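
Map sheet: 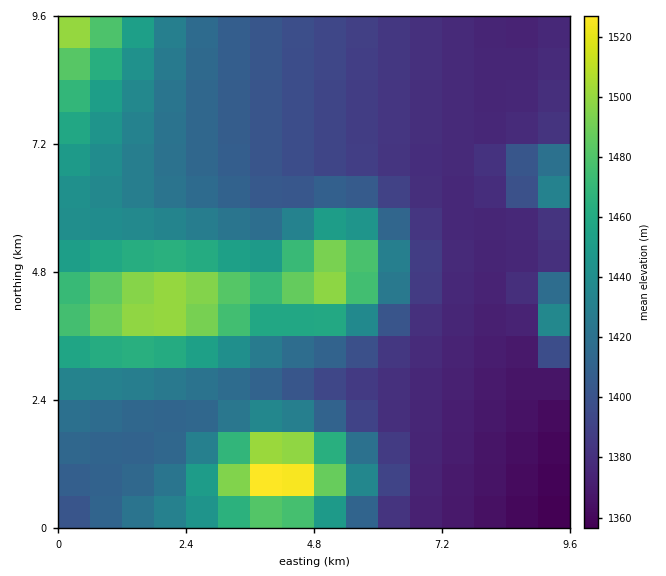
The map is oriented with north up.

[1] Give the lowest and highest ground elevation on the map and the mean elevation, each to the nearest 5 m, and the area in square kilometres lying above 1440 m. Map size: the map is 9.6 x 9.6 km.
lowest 1355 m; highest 1540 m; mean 1415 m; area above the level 23.9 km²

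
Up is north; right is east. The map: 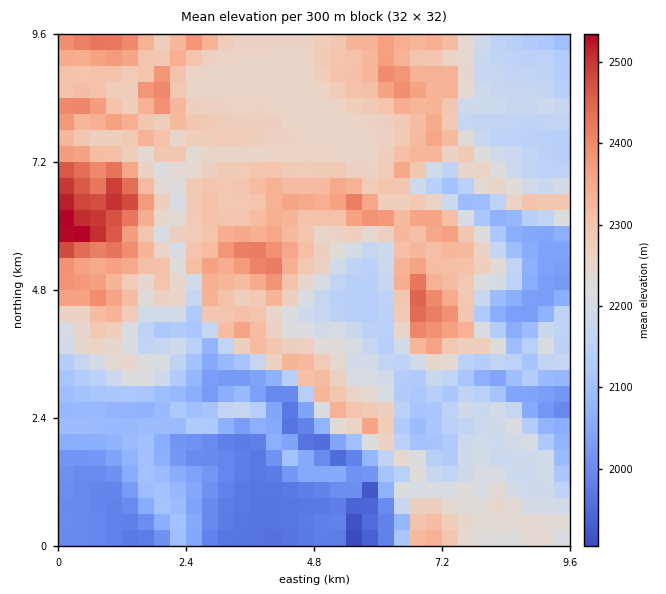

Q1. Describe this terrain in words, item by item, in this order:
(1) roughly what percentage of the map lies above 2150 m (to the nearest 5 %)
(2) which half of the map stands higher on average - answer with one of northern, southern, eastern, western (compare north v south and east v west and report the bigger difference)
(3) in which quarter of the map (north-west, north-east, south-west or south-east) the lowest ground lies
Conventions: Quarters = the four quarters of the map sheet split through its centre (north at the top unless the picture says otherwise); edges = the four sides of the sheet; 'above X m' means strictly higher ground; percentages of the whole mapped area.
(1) Ground above 2150 m makes up about 70 % of the sheet.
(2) On average the northern half of the map is the higher ground.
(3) Look to the south-east quarter for the lowest ground.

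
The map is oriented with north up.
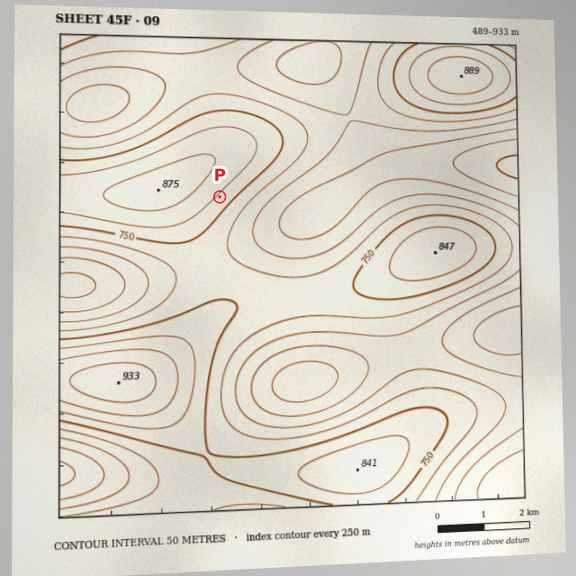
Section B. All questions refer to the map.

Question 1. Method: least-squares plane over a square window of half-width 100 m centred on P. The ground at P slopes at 9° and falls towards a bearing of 135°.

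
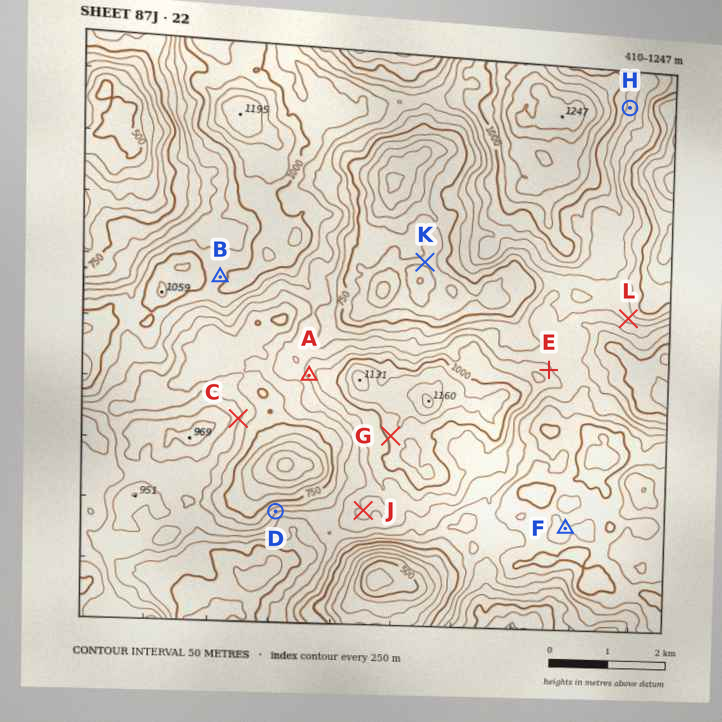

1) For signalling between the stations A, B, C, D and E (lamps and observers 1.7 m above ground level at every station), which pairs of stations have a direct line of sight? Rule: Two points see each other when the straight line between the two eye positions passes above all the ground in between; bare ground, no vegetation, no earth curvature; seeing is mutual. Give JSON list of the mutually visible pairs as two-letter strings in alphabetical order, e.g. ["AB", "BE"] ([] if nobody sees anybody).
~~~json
["AC", "AD", "CD"]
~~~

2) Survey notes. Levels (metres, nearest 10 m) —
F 810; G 1010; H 930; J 960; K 670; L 830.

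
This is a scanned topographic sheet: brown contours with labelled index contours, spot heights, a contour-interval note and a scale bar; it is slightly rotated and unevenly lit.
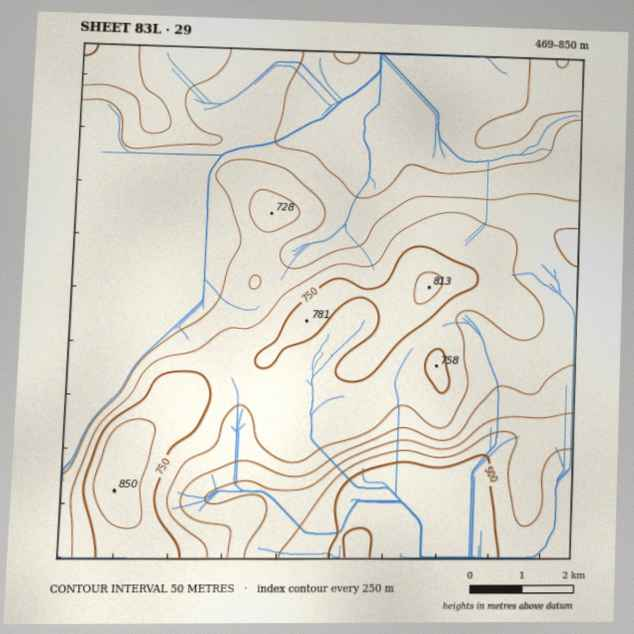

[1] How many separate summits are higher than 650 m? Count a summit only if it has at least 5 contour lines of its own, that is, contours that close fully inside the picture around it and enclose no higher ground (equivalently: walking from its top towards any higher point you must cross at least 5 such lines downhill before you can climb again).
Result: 0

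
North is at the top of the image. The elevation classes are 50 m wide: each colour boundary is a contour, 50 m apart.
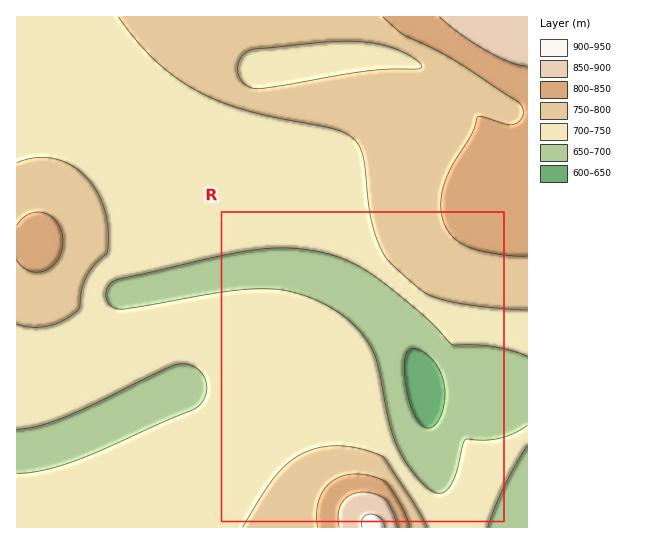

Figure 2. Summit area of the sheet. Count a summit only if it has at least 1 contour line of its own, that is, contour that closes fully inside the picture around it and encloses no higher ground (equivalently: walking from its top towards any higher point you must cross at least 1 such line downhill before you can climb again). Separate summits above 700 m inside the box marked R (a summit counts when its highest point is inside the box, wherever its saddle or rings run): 0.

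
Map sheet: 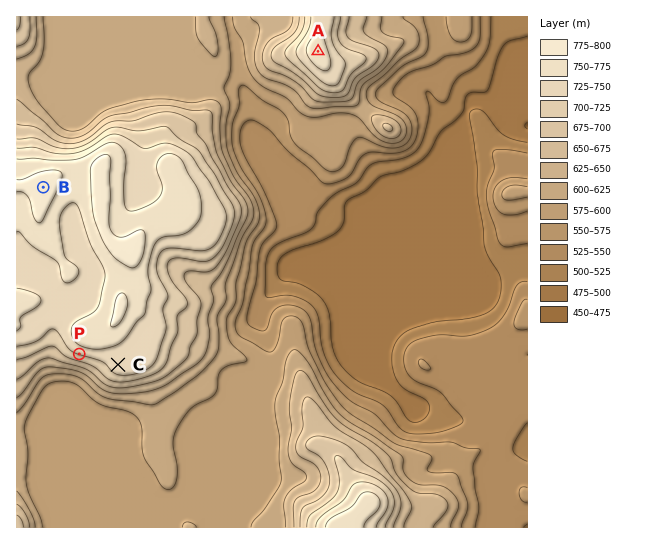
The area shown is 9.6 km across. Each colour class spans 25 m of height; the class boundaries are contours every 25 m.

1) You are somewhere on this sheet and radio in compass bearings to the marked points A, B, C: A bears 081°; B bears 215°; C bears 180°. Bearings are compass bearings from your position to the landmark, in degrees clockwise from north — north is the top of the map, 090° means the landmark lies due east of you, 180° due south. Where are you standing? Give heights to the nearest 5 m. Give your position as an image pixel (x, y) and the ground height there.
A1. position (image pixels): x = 117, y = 83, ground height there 605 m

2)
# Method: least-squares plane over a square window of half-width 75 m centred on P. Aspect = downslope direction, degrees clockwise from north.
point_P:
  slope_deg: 10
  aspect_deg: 198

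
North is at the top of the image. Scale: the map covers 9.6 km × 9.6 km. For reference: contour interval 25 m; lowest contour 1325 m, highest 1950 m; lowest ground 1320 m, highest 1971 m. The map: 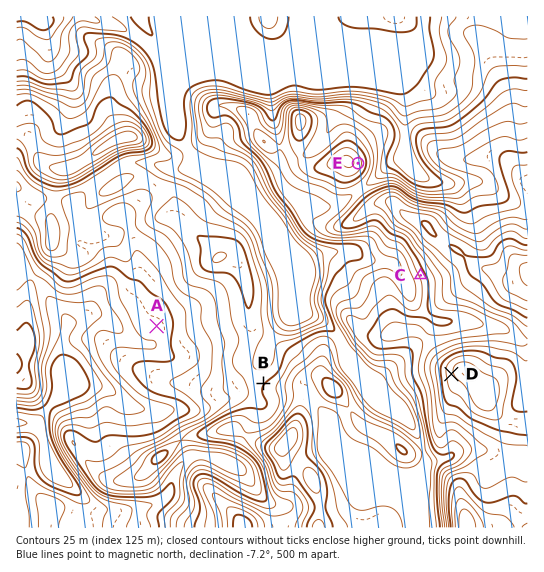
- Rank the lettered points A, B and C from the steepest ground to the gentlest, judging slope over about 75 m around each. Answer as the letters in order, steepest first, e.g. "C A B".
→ C B A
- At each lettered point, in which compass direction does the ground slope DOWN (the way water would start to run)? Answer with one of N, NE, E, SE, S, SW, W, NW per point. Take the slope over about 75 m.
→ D W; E E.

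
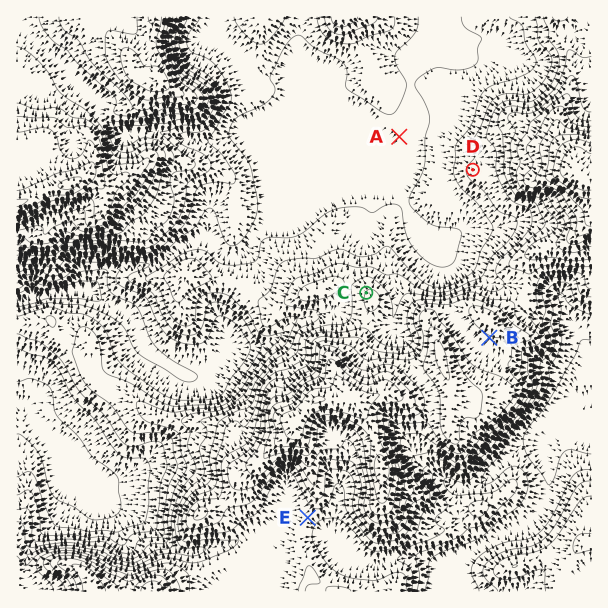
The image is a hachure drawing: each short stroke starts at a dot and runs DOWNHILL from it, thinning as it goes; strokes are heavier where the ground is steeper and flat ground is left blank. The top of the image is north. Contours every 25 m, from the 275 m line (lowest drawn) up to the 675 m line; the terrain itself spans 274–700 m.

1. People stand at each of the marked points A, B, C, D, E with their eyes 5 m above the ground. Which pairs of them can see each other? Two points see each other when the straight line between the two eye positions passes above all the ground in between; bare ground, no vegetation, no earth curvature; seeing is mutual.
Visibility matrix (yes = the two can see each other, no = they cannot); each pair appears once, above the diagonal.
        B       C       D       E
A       no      yes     yes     no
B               no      no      no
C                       yes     no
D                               no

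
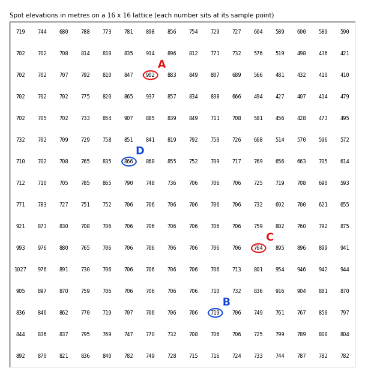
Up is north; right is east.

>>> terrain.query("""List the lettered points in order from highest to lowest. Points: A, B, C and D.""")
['A', 'D', 'C', 'B']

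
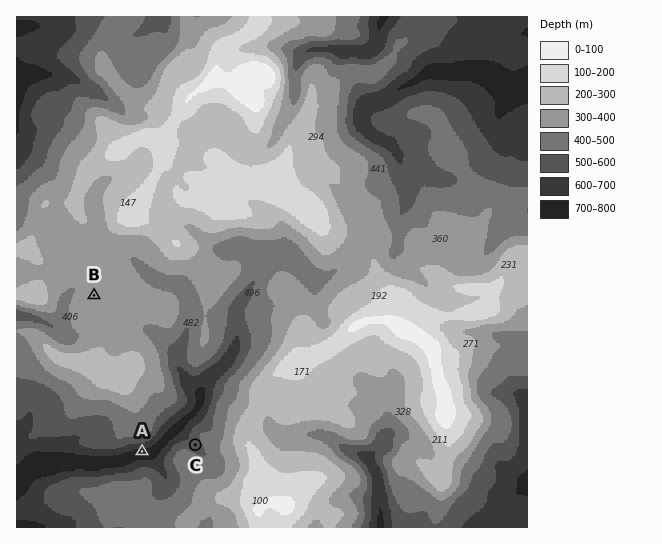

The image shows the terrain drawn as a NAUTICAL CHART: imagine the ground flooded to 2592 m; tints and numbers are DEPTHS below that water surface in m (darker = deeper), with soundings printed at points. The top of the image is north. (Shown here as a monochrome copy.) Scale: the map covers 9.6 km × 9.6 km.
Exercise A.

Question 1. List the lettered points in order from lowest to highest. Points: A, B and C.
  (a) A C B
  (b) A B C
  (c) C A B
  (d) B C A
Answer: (a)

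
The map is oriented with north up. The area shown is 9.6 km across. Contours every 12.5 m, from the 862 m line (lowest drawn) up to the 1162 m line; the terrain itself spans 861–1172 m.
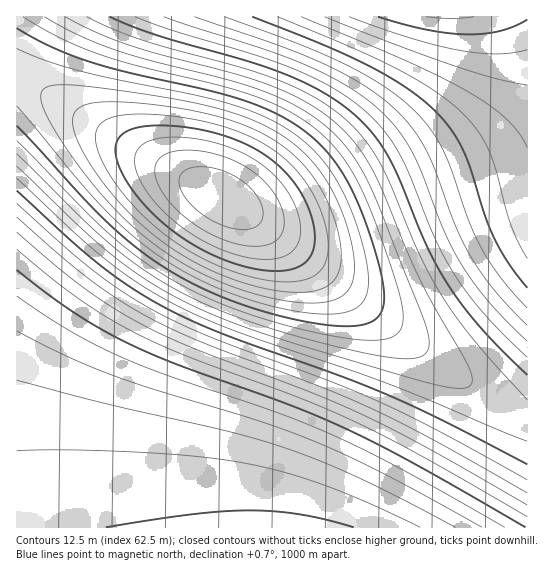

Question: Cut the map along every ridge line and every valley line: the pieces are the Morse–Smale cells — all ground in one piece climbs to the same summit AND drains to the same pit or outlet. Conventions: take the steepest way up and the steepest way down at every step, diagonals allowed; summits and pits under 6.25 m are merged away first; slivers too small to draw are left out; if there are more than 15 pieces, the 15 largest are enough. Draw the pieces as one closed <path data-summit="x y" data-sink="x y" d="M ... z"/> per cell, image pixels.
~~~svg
<path data-summit="222 198" data-sink="274 527" d="M19 77l-3 1 1 450 511-1-1-107-12-4-72-51-180-141-41-27-112-62z"/><path data-summit="222 198" data-sink="450 17" d="M527 16l-510 0-1 61 10 3 84 55 112 62 41 27 180 141 72 51 12 4z"/>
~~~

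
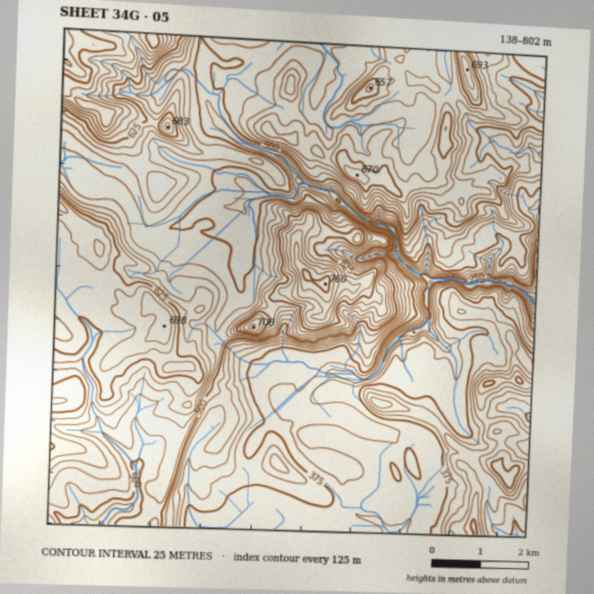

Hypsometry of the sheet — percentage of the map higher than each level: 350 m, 94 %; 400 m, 75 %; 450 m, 66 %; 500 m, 56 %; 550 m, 36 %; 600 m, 20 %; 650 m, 8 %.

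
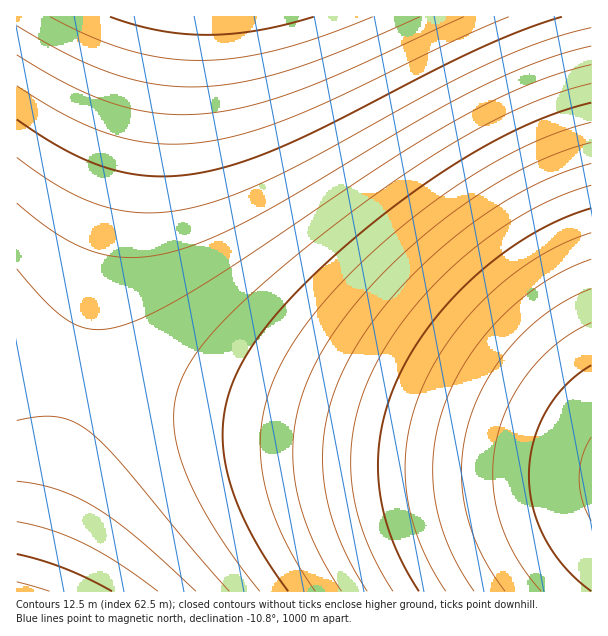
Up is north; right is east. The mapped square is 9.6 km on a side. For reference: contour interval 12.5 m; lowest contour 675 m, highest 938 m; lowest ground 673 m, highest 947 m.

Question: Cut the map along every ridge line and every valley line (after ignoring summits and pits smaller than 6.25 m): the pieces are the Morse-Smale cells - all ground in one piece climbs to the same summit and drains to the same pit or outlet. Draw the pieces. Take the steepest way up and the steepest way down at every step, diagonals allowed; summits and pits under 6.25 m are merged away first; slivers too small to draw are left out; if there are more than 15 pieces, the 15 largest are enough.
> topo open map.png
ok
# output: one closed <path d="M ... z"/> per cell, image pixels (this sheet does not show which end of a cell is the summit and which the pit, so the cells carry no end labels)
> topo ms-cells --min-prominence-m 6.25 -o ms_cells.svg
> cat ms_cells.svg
<path d="M591 16l-574 0-1 341 7 4 70 18 159 35 129 22 164 22 46 10z"/><path d="M17 358l0 234 575-1 0-123-2-2-209-30-129-22-127-28z"/>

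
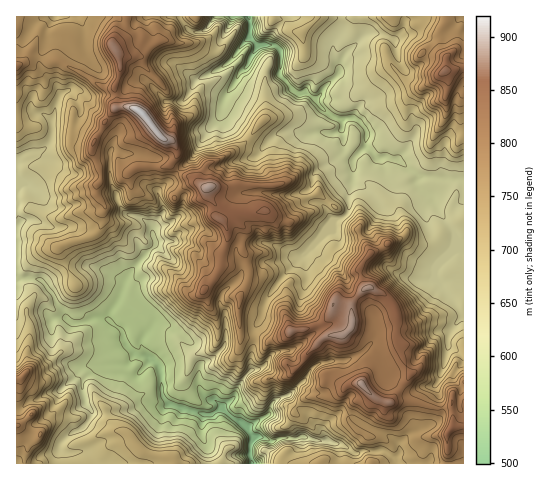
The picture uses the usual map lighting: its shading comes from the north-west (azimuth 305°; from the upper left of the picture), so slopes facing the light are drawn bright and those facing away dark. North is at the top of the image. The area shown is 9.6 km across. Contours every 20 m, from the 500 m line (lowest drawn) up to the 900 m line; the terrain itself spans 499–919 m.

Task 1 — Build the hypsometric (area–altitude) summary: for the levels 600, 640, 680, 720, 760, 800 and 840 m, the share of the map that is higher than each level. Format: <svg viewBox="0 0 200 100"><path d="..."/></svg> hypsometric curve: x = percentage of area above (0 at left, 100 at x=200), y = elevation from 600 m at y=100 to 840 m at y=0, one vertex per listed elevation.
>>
<svg viewBox="0 0 200 100"><path d="M174 100l-37-17-32-16-27-17-24-17-22-16-20-17"/></svg>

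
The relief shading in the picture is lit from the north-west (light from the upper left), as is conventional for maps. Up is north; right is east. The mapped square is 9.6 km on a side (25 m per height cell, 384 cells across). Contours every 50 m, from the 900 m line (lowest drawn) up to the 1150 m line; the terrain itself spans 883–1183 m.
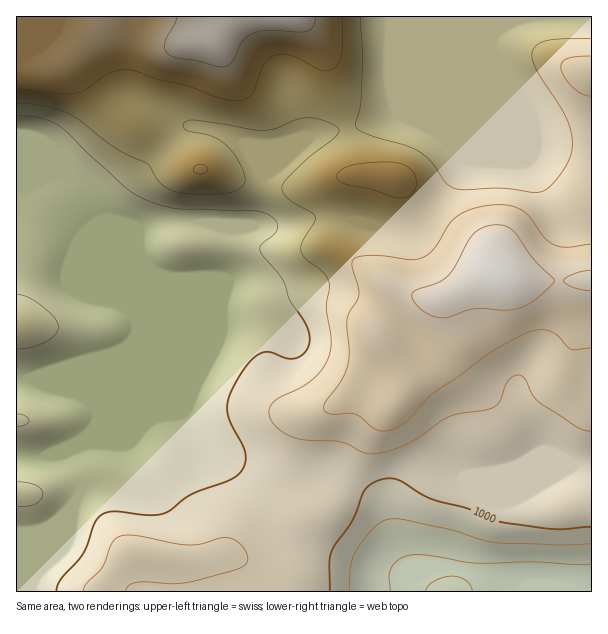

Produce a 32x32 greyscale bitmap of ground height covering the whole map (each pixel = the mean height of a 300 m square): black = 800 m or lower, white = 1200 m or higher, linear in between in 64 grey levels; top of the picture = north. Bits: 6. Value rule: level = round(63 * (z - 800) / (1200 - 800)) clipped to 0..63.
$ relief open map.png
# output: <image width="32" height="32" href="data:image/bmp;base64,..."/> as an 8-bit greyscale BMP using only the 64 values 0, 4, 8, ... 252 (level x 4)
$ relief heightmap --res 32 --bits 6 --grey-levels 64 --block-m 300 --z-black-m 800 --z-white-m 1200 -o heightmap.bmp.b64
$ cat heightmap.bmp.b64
<image width="32" height="32" href="data:image/bmp;base64,Qk02CAAAAAAAADYEAAAoAAAAIAAAACAAAAABAAgAAAAAAAAEAAATCwAAEwsAAAABAAAAAAAAAAAAAAEBAQACAgIAAwMDAAQEBAAFBQUABgYGAAcHBwAICAgACQkJAAoKCgALCwsADAwMAA0NDQAODg4ADw8PABAQEAAREREAEhISABMTEwAUFBQAFRUVABYWFgAXFxcAGBgYABkZGQAaGhoAGxsbABwcHAAdHR0AHh4eAB8fHwAgICAAISEhACIiIgAjIyMAJCQkACUlJQAmJiYAJycnACgoKAApKSkAKioqACsrKwAsLCwALS0tAC4uLgAvLy8AMDAwADExMQAyMjIAMzMzADQ0NAA1NTUANjY2ADc3NwA4ODgAOTk5ADo6OgA7OzsAPDw8AD09PQA+Pj4APz8/AEBAQABBQUEAQkJCAENDQwBEREQARUVFAEZGRgBHR0cASEhIAElJSQBKSkoAS0tLAExMTABNTU0ATk5OAE9PTwBQUFAAUVFRAFJSUgBTU1MAVFRUAFVVVQBWVlYAV1dXAFhYWABZWVkAWlpaAFtbWwBcXFwAXV1dAF5eXgBfX18AYGBgAGFhYQBiYmIAY2NjAGRkZABlZWUAZmZmAGdnZwBoaGgAaWlpAGpqagBra2sAbGxsAG1tbQBubm4Ab29vAHBwcABxcXEAcnJyAHNzcwB0dHQAdXV1AHZ2dgB3d3cAeHh4AHl5eQB6enoAe3t7AHx8fAB9fX0Afn5+AH9/fwCAgIAAgYGBAIKCggCDg4MAhISEAIWFhQCGhoYAh4eHAIiIiACJiYkAioqKAIuLiwCMjIwAjY2NAI6OjgCPj48AkJCQAJGRkQCSkpIAk5OTAJSUlACVlZUAlpaWAJeXlwCYmJgAmZmZAJqamgCbm5sAnJycAJ2dnQCenp4An5+fAKCgoAChoaEAoqKiAKOjowCkpKQApaWlAKampgCnp6cAqKioAKmpqQCqqqoAq6urAKysrACtra0Arq6uAK+vrwCwsLAAsbGxALKysgCzs7MAtLS0ALW1tQC2trYAt7e3ALi4uAC5ubkAurq6ALu7uwC8vLwAvb29AL6+vgC/v78AwMDAAMHBwQDCwsIAw8PDAMTExADFxcUAxsbGAMfHxwDIyMgAycnJAMrKygDLy8sAzMzMAM3NzQDOzs4Az8/PANDQ0ADR0dEA0tLSANPT0wDU1NQA1dXVANbW1gDX19cA2NjYANnZ2QDa2toA29vbANzc3ADd3d0A3t7eAN/f3wDg4OAA4eHhAOLi4gDj4+MA5OTkAOXl5QDm5uYA5+fnAOjo6ADp6ekA6urqAOvr6wDs7OwA7e3tAO7u7gDv7+8A8PDwAPHx8QDy8vIA8/PzAPT09AD19fUA9vb2APf39wD4+PgA+fn5APr6+gD7+/sA/Pz8AP39/QD+/v4A////AGxwgJSgoJycnJycnJycnJiQfGBIQEBAQEA8ODg0NDQ0bGx0hJigpKSkpKCgnJyYlIx8YExAQEBAQEBAPDw8QEBsbGx0jKCopKCgoKCcmJSQjIBsVEhERERIUFRYWFhcWGxsbHCElJSQjJCUmJiUkJCQjHxkWFRYXGRsdHh4fHx8eHRsbHh8fHyAhIyQkJCQlJSUhHRoaHB0eHyAgISIjIyEfHBscHB0dHh8gISIiIyQkJCIfHR4fICAgICAgISIjHRwbGxsbHB0dHh4fICEjJCMiIiIgISEhICAgICAgICEaGRkZGhoaGxwcHB0fISMkJCQlJiYkIyIhIiIhICAgIRwbGhkZGRkaGxsbHSAjJScoKCkrLConJSQlJSQiISMlHx4cGhkZGRkZGRseIiUoKy0uLi8xMCsoJiYnJiUlJykdGxoZGRkZGRkZGx4iJSgqLTAwMTMzMCwqKSgnJygqKxkZGRkZGRkZGRkaHSEjJCYpLjAxMzMyMC4rKScoKy0tGhkZGRkZGRkZGRkbHyEhISQqLzIzMzIyMS8rKSksLi4fHhwaGhkZGRkZGRkdHx8fISgvMzQzMjMzMjAtLC0vLyMhHx0cGhkZGRkZGRsdHh4hKDA0NTMzNTU0MzIwLzAxIyEeGxoaGRkZGRkZGx0eHyMpLzM0NDY4NzY2NjUzMzMfHRoZGRkZGRkZGRkbHR8gJCgtMTQ2ODk5OTo6OTY2Nh0bGRkZGRkZGRkZGRocHyIlKS0yNTQ0Njk7PDw6Nzc4HBsZGRkZGRkbHBwcHB4hJSksLjAwLzAyNzo8Ozg1MzQcGxoZGRkZGh0fHh4eHyElKiwsKysrLC80ODo5NTAuLhsbGhkZGRkaHR0dHR0eICQnKSkpKSssLTE1NjUxLCwtGxsaGhoaHB4hIiIiIiIkJykqKissLi0sLC4vLywqLC0aGhoaGx0hJCgqKyonJicpKy0vLzExLionJycnJicqLBoaGhseIiUnKi4vLCgmJicqLi8wMTAsJyMjIiIiJCgqGhobHiMmKCkpKywpJiYmJicpKywrKicjIiIiIiIjJikaGx4jKCorKikoJycnJycmJicoJyYkIyIiIiIiIiMmKSAiJSkrKysqKSgpKisrKSgoKCgmIyIiIiIiIiIiIycrKywuLi0sKysrLC4wMC0rKisrKiYiIiIiIiIiIiImKy4yMzMyMC4tLzAxMzUzLywrLS4rJiIiIiIiIiIiJCkvMjQ0NDQzMjI0Njc3ODUxLi4wMCwmIiIiIiIiIiMmKy8wMzM0NTU1NDU4OTo5NzQzNDQyLSYiIiIiIiIiIyYoKSkzMzQ1NjU0NTc4OTo5ODg4NzMsJSIiIiIiIiIiIyMjIw="/>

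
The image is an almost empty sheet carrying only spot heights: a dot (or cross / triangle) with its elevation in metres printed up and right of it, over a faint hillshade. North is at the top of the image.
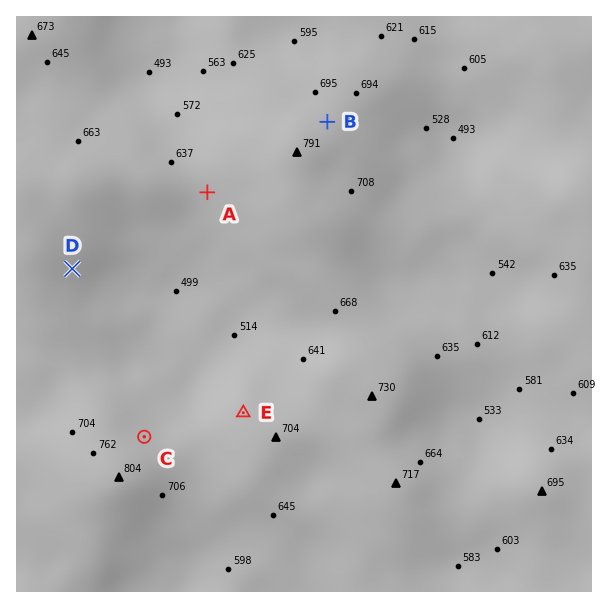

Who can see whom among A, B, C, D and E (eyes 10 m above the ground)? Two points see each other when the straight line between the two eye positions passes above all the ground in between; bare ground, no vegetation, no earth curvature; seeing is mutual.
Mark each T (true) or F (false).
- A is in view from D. T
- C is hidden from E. F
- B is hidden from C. T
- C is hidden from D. F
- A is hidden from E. F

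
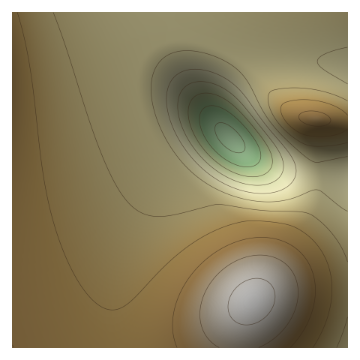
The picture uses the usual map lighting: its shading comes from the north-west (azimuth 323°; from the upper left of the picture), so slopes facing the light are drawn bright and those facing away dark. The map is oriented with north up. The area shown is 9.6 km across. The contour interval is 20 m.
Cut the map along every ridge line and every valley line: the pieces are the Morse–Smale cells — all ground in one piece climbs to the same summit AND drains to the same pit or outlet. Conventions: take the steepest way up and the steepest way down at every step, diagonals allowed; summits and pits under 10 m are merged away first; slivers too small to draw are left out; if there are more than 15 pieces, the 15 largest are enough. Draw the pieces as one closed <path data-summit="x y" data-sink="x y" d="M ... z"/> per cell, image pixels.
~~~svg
<path data-summit="12 348" data-sink="230 138" d="M166 12l-154 0 0 336 102 0-1-18 1-49 9-33 16-35 21-33 19-20 33-24 6-2 8 0-23-28-14-24-6-20-3-22z"/><path data-summit="252 301" data-sink="230 138" d="M224 134l-12 2-33 24-19 20-21 33-16 35-9 33-1 49 2 18 124 0 4-29 6-14 6-6 13-5 19-4 61-2 0-110-52-4-21-5-26-14z"/><path data-summit="316 119" data-sink="230 138" d="M288 58l-51 1-11 15-10 21-3 10 3 16 10 13 15 14 30 19 25 7 52 3 0-109-17-5z"/><path data-summit="348 12" data-sink="230 138" d="M348 12l-181 0 13 28 3 22 6 20 9 16 18 25-3-11 3-17 10-21 13-16 60 0 49 9z"/><path data-summit="252 301" data-sink="348 348" d="M348 288l-61 2-19 4-13 5-6 6-6 14-3 29 108 0z"/>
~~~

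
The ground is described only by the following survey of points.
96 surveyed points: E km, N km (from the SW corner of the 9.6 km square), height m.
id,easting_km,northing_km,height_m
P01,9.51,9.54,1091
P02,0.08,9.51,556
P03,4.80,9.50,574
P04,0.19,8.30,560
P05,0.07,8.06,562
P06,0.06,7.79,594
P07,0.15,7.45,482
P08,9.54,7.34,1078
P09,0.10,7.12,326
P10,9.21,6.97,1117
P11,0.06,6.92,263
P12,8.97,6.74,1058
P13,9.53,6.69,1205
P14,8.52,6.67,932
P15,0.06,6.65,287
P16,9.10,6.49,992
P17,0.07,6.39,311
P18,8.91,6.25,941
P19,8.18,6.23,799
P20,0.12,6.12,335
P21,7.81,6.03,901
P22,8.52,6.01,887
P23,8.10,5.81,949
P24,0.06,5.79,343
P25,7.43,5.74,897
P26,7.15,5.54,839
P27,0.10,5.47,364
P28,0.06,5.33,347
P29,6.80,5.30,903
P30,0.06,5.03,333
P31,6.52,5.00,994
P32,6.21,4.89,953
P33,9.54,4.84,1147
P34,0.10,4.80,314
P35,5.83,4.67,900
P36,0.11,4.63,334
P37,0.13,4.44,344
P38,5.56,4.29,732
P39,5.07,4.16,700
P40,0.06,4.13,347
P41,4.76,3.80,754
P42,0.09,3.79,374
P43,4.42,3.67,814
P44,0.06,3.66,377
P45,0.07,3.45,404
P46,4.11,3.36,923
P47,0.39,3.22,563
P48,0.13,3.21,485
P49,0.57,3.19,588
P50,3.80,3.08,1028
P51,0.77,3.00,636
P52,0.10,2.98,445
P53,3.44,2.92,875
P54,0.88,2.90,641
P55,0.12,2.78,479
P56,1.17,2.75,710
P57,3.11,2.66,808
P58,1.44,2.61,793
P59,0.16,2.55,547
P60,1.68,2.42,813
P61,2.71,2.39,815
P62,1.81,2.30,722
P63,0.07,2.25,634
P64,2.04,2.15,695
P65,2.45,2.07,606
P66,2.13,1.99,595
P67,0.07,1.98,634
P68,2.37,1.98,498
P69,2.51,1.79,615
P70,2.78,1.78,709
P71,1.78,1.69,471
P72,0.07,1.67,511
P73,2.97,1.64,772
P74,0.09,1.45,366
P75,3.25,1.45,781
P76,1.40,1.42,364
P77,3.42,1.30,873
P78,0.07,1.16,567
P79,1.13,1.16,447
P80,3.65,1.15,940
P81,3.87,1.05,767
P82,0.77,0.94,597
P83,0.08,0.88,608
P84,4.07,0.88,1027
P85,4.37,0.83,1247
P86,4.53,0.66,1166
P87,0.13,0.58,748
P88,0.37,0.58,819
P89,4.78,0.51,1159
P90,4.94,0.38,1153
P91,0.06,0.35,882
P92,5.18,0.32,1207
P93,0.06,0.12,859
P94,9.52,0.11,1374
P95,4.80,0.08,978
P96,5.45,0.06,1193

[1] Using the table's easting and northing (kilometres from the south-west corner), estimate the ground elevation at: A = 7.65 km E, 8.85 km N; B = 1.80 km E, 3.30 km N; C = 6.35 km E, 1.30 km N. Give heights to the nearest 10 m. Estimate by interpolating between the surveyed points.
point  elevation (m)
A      760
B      730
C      1240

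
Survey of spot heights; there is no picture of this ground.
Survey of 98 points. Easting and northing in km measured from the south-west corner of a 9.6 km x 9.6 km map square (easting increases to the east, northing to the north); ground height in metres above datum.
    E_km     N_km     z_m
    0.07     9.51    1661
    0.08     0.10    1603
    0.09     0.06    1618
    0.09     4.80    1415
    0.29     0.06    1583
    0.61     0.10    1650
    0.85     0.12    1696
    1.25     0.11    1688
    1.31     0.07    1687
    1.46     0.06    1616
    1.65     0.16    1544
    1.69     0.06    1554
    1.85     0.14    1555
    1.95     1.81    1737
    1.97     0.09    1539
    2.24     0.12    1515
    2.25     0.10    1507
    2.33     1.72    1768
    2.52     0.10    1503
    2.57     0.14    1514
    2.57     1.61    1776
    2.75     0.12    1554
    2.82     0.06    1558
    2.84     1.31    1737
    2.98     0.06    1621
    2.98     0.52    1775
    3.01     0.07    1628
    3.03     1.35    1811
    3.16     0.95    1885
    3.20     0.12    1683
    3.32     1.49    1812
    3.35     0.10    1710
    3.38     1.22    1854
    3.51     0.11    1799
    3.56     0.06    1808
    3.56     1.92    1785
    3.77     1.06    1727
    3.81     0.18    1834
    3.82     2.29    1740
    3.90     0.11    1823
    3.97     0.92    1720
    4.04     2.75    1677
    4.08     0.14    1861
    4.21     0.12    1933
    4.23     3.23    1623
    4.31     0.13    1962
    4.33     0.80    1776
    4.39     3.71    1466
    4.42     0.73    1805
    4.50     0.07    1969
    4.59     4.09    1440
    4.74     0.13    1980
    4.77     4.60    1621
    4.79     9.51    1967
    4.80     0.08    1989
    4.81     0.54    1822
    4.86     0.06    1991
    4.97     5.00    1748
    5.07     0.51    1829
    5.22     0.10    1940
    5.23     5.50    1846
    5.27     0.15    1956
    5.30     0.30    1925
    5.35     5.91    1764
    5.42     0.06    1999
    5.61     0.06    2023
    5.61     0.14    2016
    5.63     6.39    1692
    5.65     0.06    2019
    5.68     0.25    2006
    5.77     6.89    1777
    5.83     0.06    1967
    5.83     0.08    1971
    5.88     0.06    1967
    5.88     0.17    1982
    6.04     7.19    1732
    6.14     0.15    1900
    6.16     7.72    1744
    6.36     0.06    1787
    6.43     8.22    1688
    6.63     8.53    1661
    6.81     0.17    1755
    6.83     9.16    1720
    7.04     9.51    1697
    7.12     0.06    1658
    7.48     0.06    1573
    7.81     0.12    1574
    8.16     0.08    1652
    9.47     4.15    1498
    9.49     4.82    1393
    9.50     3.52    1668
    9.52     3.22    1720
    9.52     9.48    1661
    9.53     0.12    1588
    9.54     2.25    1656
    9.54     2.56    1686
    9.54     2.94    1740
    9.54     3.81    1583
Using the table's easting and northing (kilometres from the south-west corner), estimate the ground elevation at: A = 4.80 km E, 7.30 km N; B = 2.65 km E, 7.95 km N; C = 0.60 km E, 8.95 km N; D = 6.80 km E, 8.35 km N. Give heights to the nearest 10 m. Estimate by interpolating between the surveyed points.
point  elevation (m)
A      1870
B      1780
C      1670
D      1680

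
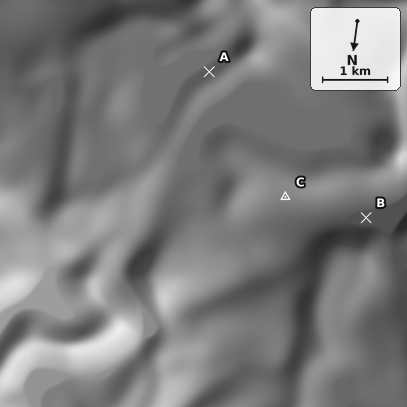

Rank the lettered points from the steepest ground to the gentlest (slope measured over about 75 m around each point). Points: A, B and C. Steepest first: C A B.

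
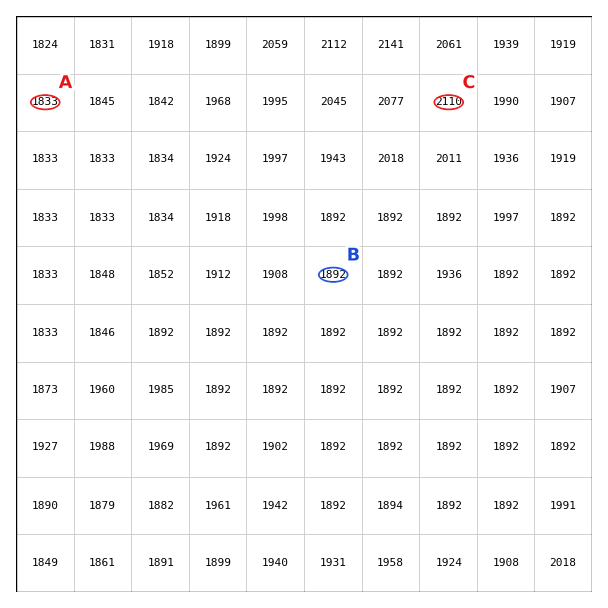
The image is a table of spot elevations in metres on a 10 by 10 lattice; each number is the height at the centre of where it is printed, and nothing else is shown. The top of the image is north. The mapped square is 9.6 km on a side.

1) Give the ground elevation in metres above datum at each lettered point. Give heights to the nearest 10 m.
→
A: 1830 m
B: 1890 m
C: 2110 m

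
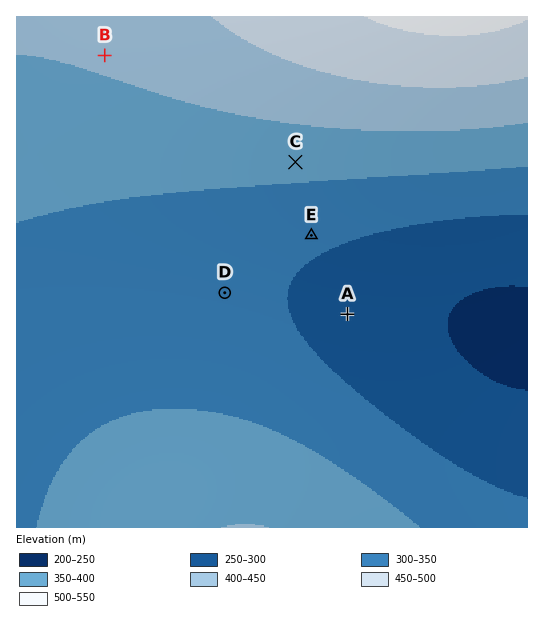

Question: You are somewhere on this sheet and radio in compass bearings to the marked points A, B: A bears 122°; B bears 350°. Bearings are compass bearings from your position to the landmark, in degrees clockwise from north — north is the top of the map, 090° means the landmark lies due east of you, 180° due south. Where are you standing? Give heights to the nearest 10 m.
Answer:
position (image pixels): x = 126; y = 176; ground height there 360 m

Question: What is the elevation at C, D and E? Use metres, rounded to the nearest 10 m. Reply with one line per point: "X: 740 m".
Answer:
C: 370 m
D: 320 m
E: 310 m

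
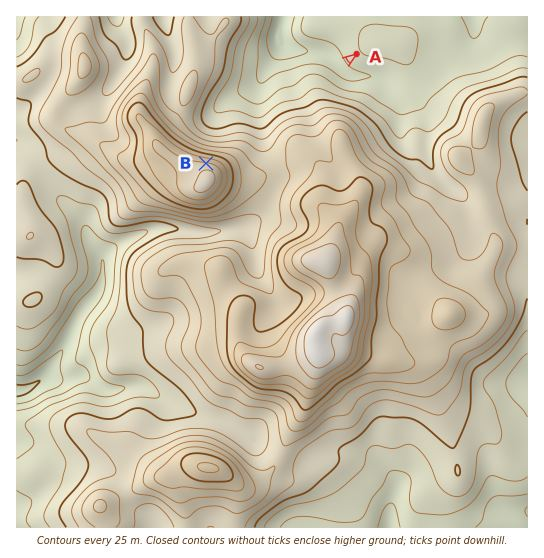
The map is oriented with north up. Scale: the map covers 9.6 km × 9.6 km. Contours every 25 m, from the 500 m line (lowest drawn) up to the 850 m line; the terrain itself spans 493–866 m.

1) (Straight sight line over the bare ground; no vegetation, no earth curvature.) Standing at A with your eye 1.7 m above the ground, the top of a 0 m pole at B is visible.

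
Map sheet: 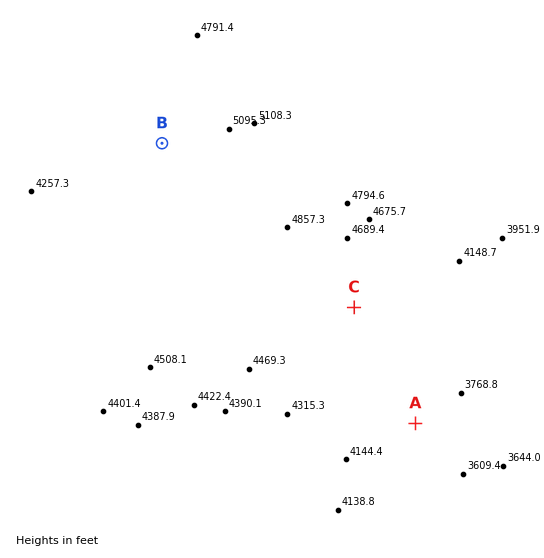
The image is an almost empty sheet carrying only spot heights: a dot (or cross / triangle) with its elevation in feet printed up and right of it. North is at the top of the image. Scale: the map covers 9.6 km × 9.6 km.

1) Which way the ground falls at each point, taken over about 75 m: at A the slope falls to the E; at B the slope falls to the W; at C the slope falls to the SE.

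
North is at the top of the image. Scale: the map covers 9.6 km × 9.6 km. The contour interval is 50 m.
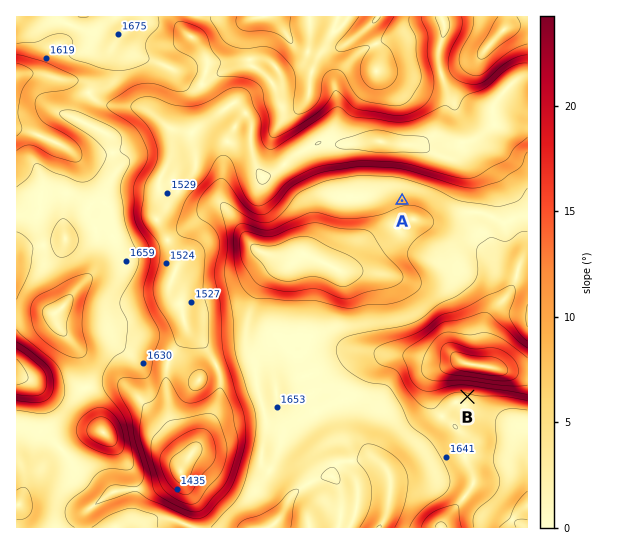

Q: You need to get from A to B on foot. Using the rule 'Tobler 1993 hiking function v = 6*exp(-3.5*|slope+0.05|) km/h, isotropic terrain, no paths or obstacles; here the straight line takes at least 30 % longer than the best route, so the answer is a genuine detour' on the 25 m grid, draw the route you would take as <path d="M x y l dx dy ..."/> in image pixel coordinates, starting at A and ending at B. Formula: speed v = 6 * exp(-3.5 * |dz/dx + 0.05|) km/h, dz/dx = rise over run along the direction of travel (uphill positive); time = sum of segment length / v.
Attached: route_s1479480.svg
<path d="M402 201l0 22 5 11 0 20 16 31 0 9-6 13 0 10-16 32 0 5 2 5 2 2 9 18 5 6 14 6 24 0 10 6"/>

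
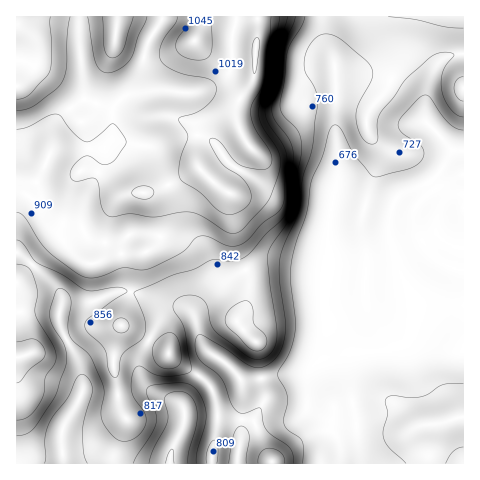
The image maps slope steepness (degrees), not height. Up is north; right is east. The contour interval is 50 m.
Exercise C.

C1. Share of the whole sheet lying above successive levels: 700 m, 75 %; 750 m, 61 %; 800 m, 48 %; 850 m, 38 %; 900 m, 31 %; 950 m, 22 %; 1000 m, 10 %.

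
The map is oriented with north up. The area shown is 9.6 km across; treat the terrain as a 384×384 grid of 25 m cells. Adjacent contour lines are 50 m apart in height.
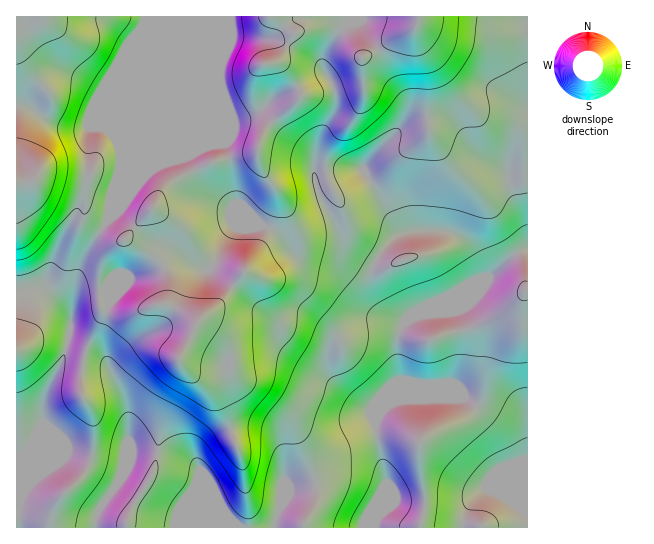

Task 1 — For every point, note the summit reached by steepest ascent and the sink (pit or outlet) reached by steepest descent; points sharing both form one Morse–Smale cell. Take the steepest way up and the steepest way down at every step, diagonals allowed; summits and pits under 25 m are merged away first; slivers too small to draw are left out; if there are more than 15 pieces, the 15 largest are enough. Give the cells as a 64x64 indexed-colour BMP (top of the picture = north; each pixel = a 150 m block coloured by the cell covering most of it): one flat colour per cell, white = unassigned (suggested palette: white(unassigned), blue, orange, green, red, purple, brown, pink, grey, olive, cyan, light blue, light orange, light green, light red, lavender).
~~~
<image width="64" height="64" href="data:image/bmp;base64,Qk12CAAAAAAAAHYAAAAoAAAAQAAAAEAAAAABAAQAAAAAAAAIAAATCwAAEwsAABAAAAAAAAAA////ALR3HwAOf/8ALKAsACgn1gC9Z5QAS1aMAMJ34wB/f38AIr28AM++FwDox64AeLv/AIrfmACWmP8A1bDFABEREREREREREREREREREREREczMzMzMzMzN3d3d3d3dERERERERERERERERERERERERHMzMzMzMzM3d3d3d3d0REREREREREREREREREREREREczMzMy7zMzYiI3d3d3RERERERERERERERERERERERERzMzMzLu7u4iIiN3d3YERERERERERERERERERERERIREczMzFW7u7iIiIjdiIgREREREREREREREREREREREiIlXMVVVbu7uIiIiIiIiJERERERERERERERERERERERIiVVVVVVu7u4iIiIiIiIkREREREREREREREREREREREiJVVVVVW7u7iIiIiIiIiREREREREREREREiERERERESIlVVVVVbu7iIiIiIiIiJkREREREREhEiIiIRERERESIlVVVVVVu7uIiIiIiIiImRERERERESIiIiIiERERERIiVVVVVVu7u4iIiIiIiISZkRERERERIiIiIiIhEREREiVVVVVVW7u7uIiIiIiIhJmREREREREiIiIiIiIiESIiJVVVVVVbu7u7uIiIiIhEmZERERERESIiIiIiIiIiIiJVVVVVVVu7u7u7u4iIRESZkRERERERIiIiIiIiIiIiIlVVVVVVVbu7u7u7uIRERJmREREREREiIiIiIiIiIiJVVVVVVVVVW7u7u7u6REREmZkREREREiIiIiIiIiIiJVVVVVVVVVVaqqqqqqpERESZmRERERESIiIiIiIiIiJVVVVVVVVVVVWqqqqqqkRERJmZkRERESIiIiIiIiIiVVVVVVVVVVVVVaqqqqqqpEREmZmRERERIiIiIiIiIiVVVVVVVVVVVVVVqqqqqqqkRESZmZkRERIiIiIiIiIiJVVVVVVVVVVVVVWqqqqqqqRERJmZmREREiIiIiIiIiIlVVVVVVVVVVVVVaqqqqqqpEREmZmZERESIiIiIiIiIlVVVVVVVVVVVVVVqqqqqqqkRESZmZmRERIiIiIiIiIlVVVVVVVVVVVVVVWqqqqqqqRERJmZmZEREiIiIiIiIlVVVVVVVVVVIlVVVUREREqqqkREmZmZkRESIiIiIiIlVVVVVVVVVVIiIiIiRERERESqpESZmZmRERIiIiIiIiJVVVVVVVVVIiIiIjRERERERESqRJmZmREREiIiIiIiIiVVVVVVVVIiIiIzREREREREREREmZmREhESIiIiIiIiIlVVVVVVIiIiIzRERERERERERESZmRESIiIiIiIiIiIiJVVVVVIiIiIjNERERERERERERBERERIiIiIiIiIiIiIlVVVSIiIiIjM0REREREREREREERERESIiIiIiIiIiIiJVIiIiIiIjM0REREREREREREQRERERIiIiIiIiIiIiIiIiIiIiIzMzRERERERERERERBEREREiIiIiIiIiIiIiIiIiIjMzMzREREREREREREREERERERIiIiIiIiIiIiIiIiIjMzMzREREREREREREREQRERERESIiIiIiIiIiIiIiIjMzMzRERERERERERERERBERERERIiIiIiIiIiIiIiIjMzMzNEREREREREREREREERERERESIiIiIiIiIiIiIjMzMzNEREREREREREREREQREREREREiIiIiIiIiIiIzMzMzM0RERERERERERERERBEREREREWIiIiIiIiIiIzMzMzM0RERERERERERERERDERERERERYiIiIiIiIiIzMzMzMzREREREREREREREREMRERERERFmIiIiIiIiIzMzMzMzREREREREREREREREMxEREREREWZiIiIiIiIjMzMzMzNEREREREREREREREQzERERERERFmYiIiIiIiMzMzMzM0RERERERERERERERDMREREREREWZmIiIiIiIzMzMzMzMzRERERERERERERDMxERERERERZmZiIiIiIjMzMzMzMzMzNERERERERERDMzERERERERFmZmZiIiIiMzMzMzMzMzMzREREREREQzMzMREREREREWZmZmYzIiMzMzMzMzMzMzM0REREREQzMzMxERERERERZmZmZmMzMzMzMzMzMzMzMzNEREREQzMzMzERERERERdmZmZmZmMzMzMzMzMzMzMzMzRERERDMzMzMRERd3d3d2ZmZmZmZmMzMzMzMzMzMzMzMzNEQzMzMzMxEXd3d3d3ZmZmZmZmZmYzMzMzMzMzMzMzMzMzMzMzMzEXd3d3d3dmZmZmZmZmZmYzMzMzMzMzMzMzMzMzMzMzN3d3d3d3d2ZmZmZmZmZmZmMzMzMzMzMzMzMzMzMzMzM3d3d3d3d3ZmZmZmZmZmZmZmMzMzMzMzMzMzMzMzMzMzd3d3d3d3dmZmZmZmZmZmZmZmMzMzMzMzMzMzMzMzMzN3d3d3d3d2ZmZmZmZmZmZmZmZmMzMzMzMzMzMzMzMzM3d3d3d3d3dmZmZmZmZmZmZmZmYzMzMzMzMzMzMzMzMzd3d3d3d3d2ZmZmZmZmZmZmZmZjMzMzMzMzMzMzMzMzN3d3d3d3d3dmZmZmZmZmZmZmZmYzMzMzMzMzMzMzMzM3d3d3d3d3d2ZmZmZmZmZmZmZmZjMzMzMzMzMzMzMzMzd3d3d3d3d3ZmZmZmZmZmZmZmZmYzMzMzMzMzMzMzMzN3d3d3d3d3d2ZmZmZmZmZmZmZmZmMzMzMzMzMzMzMzM3d3d3d3d3d3ZmZmZmZmZmZmZmZmZjMzMzMzMzMzMzMz"/>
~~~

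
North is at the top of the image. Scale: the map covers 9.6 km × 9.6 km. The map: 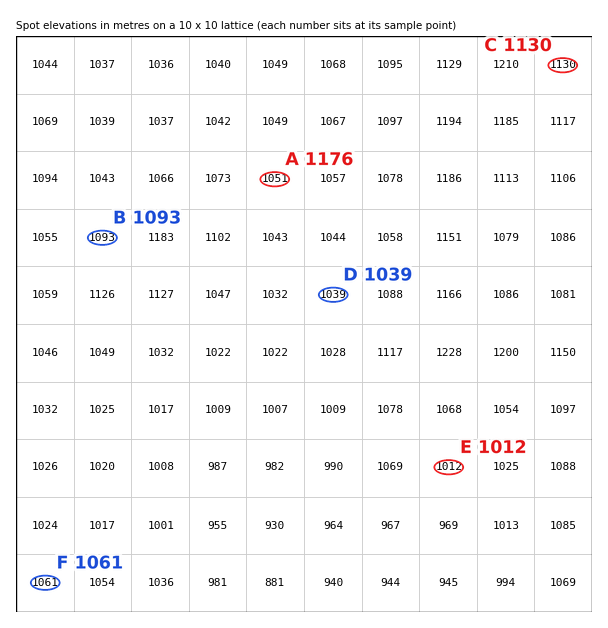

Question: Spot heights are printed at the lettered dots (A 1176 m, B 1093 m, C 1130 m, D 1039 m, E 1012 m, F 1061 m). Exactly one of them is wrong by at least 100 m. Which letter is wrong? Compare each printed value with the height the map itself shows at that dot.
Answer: A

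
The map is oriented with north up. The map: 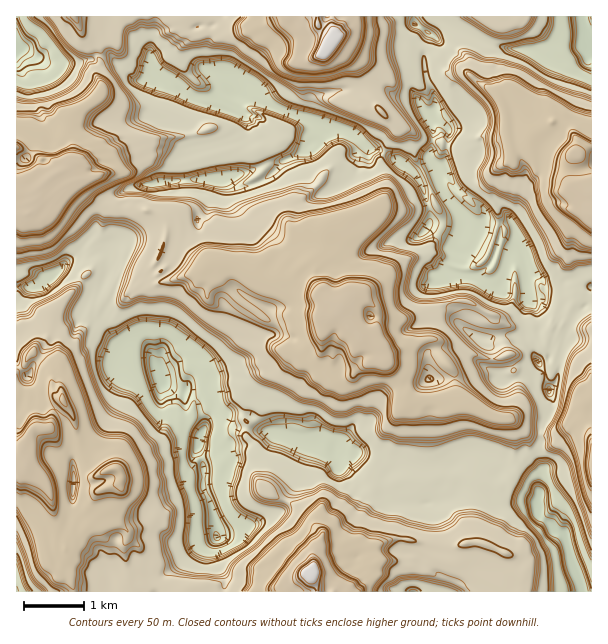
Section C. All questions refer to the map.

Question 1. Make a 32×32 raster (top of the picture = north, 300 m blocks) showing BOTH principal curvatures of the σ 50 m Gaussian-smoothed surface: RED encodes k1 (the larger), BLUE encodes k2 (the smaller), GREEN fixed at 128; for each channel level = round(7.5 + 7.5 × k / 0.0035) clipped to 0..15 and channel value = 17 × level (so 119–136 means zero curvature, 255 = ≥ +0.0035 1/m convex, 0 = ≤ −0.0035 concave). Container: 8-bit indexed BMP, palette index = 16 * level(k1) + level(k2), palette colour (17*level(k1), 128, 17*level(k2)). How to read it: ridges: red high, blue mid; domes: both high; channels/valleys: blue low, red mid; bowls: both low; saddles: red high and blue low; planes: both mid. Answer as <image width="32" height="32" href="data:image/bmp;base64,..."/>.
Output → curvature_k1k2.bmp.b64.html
<image width="32" height="32" href="data:image/bmp;base64,Qk02CAAAAAAAADYEAAAoAAAAIAAAACAAAAABAAgAAAAAAAAEAAATCwAAEwsAAAABAAAAAAAAAIAAABGAAAAigAAAM4AAAESAAABVgAAAZoAAAHeAAACIgAAAmYAAAKqAAAC7gAAAzIAAAN2AAADugAAA/4AAAACAEQARgBEAIoARADOAEQBEgBEAVYARAGaAEQB3gBEAiIARAJmAEQCqgBEAu4ARAMyAEQDdgBEA7oARAP+AEQAAgCIAEYAiACKAIgAzgCIARIAiAFWAIgBmgCIAd4AiAIiAIgCZgCIAqoAiALuAIgDMgCIA3YAiAO6AIgD/gCIAAIAzABGAMwAigDMAM4AzAESAMwBVgDMAZoAzAHeAMwCIgDMAmYAzAKqAMwC7gDMAzIAzAN2AMwDugDMA/4AzAACARAARgEQAIoBEADOARABEgEQAVYBEAGaARAB3gEQAiIBEAJmARACqgEQAu4BEAMyARADdgEQA7oBEAP+ARAAAgFUAEYBVACKAVQAzgFUARIBVAFWAVQBmgFUAd4BVAIiAVQCZgFUAqoBVALuAVQDMgFUA3YBVAO6AVQD/gFUAAIBmABGAZgAigGYAM4BmAESAZgBVgGYAZoBmAHeAZgCIgGYAmYBmAKqAZgC7gGYAzIBmAN2AZgDugGYA/4BmAACAdwARgHcAIoB3ADOAdwBEgHcAVYB3AGaAdwB3gHcAiIB3AJmAdwCqgHcAu4B3AMyAdwDdgHcA7oB3AP+AdwAAgIgAEYCIACKAiAAzgIgARICIAFWAiABmgIgAd4CIAIiAiACZgIgAqoCIALuAiADMgIgA3YCIAO6AiAD/gIgAAICZABGAmQAigJkAM4CZAESAmQBVgJkAZoCZAHeAmQCIgJkAmYCZAKqAmQC7gJkAzICZAN2AmQDugJkA/4CZAACAqgARgKoAIoCqADOAqgBEgKoAVYCqAGaAqgB3gKoAiICqAJmAqgCqgKoAu4CqAMyAqgDdgKoA7oCqAP+AqgAAgLsAEYC7ACKAuwAzgLsARIC7AFWAuwBmgLsAd4C7AIiAuwCZgLsAqoC7ALuAuwDMgLsA3YC7AO6AuwD/gLsAAIDMABGAzAAigMwAM4DMAESAzABVgMwAZoDMAHeAzACIgMwAmYDMAKqAzAC7gMwAzIDMAN2AzADugMwA/4DMAACA3QARgN0AIoDdADOA3QBEgN0AVYDdAGaA3QB3gN0AiIDdAJmA3QCqgN0Au4DdAMyA3QDdgN0A7oDdAP+A3QAAgO4AEYDuACKA7gAzgO4ARIDuAFWA7gBmgO4Ad4DuAIiA7gCZgO4AqoDuALuA7gDMgO4A3YDuAO6A7gD/gO4AAID/ABGA/wAigP8AM4D/AESA/wBVgP8AZoD/AHeA/wCIgP8AmYD/AKqA/wC7gP8AzID/AN2A/wDugP8A/4D/AKam59aFh4eXt9fXxILU57P3kdbToZCis8W3h4fXs8SAhuiXxXOFhpezkrKy5eiR1fmycof21Menl3eGltikoJKW14e3k7TVxYKyoXGDluei9bKXt/SUl4emtrbG6bWglsanh4e3tdaV1LO0cKKApLPU47OjxNfEs8am18PGgICW56PDloaWo4Xms7HExMJw4ubVxMSCgnV1o7OC1HCxo5az98Sw1tXmw6PDkMPW+Peis+WShYeHh4d3h4fVgJCyttnnw7DU99XEtKOQpMTlk4bGocO3h4eHh4eIh7eyoLOo2JGVpYS01cTEoNGWs7fXxJKDcrOHdoWGd4eHhMWwksb3w8OG1tbUxNbDkKXlw3GEdYOB1bPEtcSSgpLE1NHDw6LnwPaSxNWjk8ewlNWzk6STxbJg1OXExMPU9/nEgPmGhoL21bOi5qG1s5aTx5els7TExMOhyLenuPezw+WgxafBxcTFpYKTs3KTp7OnosTDw+jms7DGkJHlo3GSoqCj+ODVyMVzdLeBc8eFxHLXkte2hrPW+bOzxuWysaSjs7Kz5dLlxLNzt4KklJKz1bP3l7OTxpfYksXlo9Si9rOmgsSmlcbCtbNyo4KzxNaWg5Cl1baXp8TBstShgaXEh4eF1bLo1mKHtcPDs7PUk6Xmk5TViIex4+XU55Pm+NWyxYeSsIL384ez+NbEo/eTpLSnhOe3qNnEkoGV+MZx4mC1l6bTcJDTloPXh9P3mKenh4eHspKztNa2gXCCkJXEgsOSk5OmkLWHhrO3haPZyNfHh4eHh6bB1vbj1IbF1YWB1eayxcalkYZ3YcaXhKOCgnLFl4eHl9NwoKDkdXXVo6K01cTY6Ma0oKPEp4emtMinhqTn2LiIqNe0kdOEhdKQtLTD1YeH55Sixujn1+eik7XX1aOhpdbX+sXQ9ZGy46GixeeXh4eH57WwkGCQsMGRtJKTxMKBgZP4tcCxs8TWxYHFyZiyx6io9fT11tTW08Kg05DH1ra2s+Nw8XHVovbmwpPGs7CjstWT14O4k3aHl6eoxqBw98VQ8KHT0ddylMeXhNb5hZeHtbOSxtbTpcam1reY94SRgJLD+fbAsZPGt4iHorPGxOjWgZWic5fX1cJw89CQkZPX5+jWgIHWc6O3h5fXxZWllcX41NTWw4CQh4aBssWk5ZeHxKKwsZSC95fX56W2ooKCpPW0oHFx89SGc3KkppaTgpLIs7Wlw/XD97WVgrKTk3Cw8pDlYOfUkYGUtOT49efW1cSChZbU1cO1k3K2kXGzteen+JLBo9bE1sTWgsWB+NS2o4PWwKWCoJCQktZxxYPE9YWnw6LXl5aU9pXGpuLV1Me0wJDFg7Po2OXVxYA="/>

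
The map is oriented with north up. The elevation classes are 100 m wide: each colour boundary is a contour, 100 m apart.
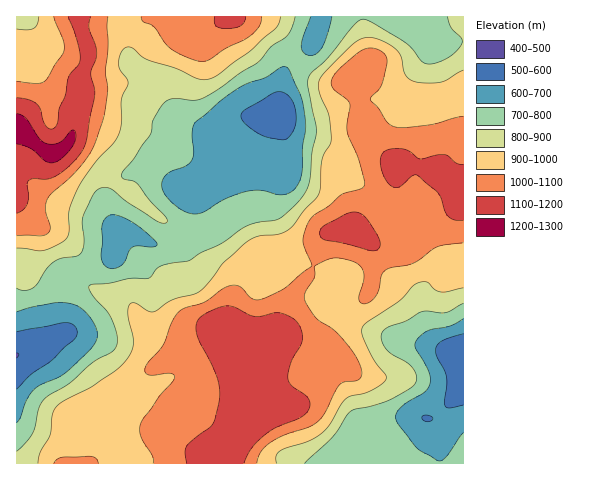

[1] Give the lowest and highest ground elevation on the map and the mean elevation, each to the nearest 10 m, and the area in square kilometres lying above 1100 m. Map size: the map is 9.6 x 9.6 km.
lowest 500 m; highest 1240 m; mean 900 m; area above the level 11.1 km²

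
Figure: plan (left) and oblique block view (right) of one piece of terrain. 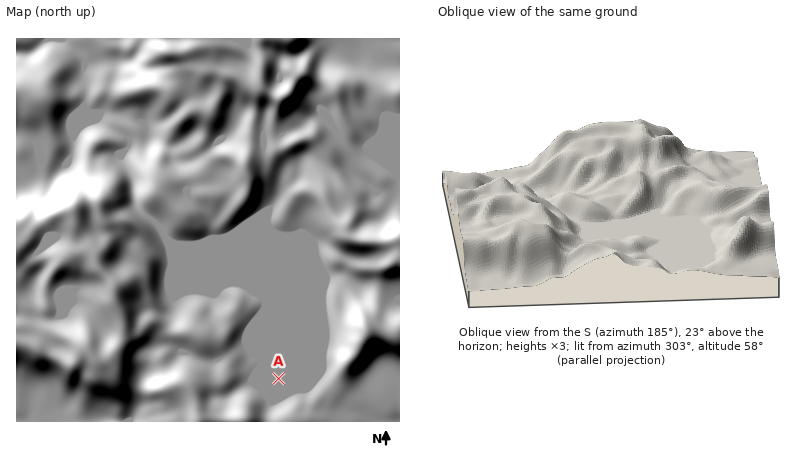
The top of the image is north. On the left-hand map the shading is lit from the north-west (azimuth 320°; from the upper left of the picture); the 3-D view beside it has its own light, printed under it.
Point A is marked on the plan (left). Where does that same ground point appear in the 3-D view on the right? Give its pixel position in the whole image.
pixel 678 264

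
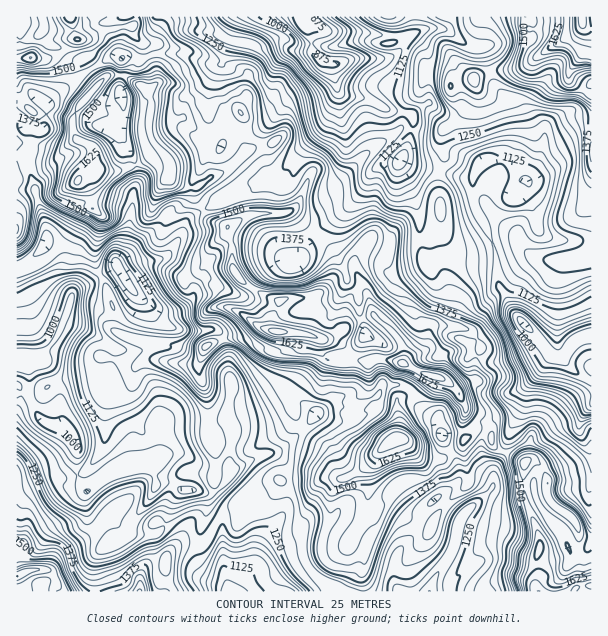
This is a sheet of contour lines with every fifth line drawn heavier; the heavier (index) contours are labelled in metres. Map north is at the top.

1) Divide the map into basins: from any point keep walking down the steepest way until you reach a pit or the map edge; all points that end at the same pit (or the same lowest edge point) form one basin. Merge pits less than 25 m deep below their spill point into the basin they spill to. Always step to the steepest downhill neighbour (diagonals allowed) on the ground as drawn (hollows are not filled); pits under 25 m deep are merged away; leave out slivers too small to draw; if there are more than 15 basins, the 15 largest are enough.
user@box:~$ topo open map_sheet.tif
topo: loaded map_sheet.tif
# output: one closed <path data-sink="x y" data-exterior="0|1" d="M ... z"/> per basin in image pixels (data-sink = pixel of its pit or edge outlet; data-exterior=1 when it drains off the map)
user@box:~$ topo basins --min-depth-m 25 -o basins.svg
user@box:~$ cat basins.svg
<path data-sink="24 368" data-exterior="0" d="M90 206l-7 0-3 3-14 30-19 20-14 7-17 4 0 140 11-8 9-4 17-14 40-10 6-10 1 19 5 9 12 2 15-8-5 7 0 9 16 30 57-4 8 6 8 18-1 24-20-4-15 3-11 19-7 22-15 12-7 1-20-5-9-12-3 2-22 24-26 15-12 17 7 8-1 14 110 0 2-4 2-34 12-10 23 0 7-7 10-21 5-4 17-2 6-5 18-3 8-8 7-13 34 0 9-3 16-1-4-7-4-17-34-30-3-10-9-15 15-26 5-37-34-4-18-6-12 11-18 2-18 8-6 14-3 4-14 0-7-5-2-11-7-4-32-4-18-8-3-3 1-18-9-26-9-15-3-12 8-42z"/><path data-sink="303 26" data-exterior="0" d="M566 16l-496 1 4 19 4 4 11-2 18-8 15-4 11 1 3 11 12 13 9 26 0 6-9 6 0 6 3 4 0 39 18 24 0 15 13 9 15 1 12-9 19-9 18-16-6-18 2-12 0-7-2-6 7-12-1-12 2-17 8-18 22-13 7 0 14 6 16-1 14 5 31-8 15 3 18 0 9-3 6 3 13 11 6 18-7 18-14 15-6 23 32 6 9-2 11-8 18-17 6-15-2-12 3-4 21-6 21-2 42-26 5-6z"/><path data-sink="524 323" data-exterior="0" d="M441 223l-5 8-2 11 17 55-6 20-4 5-8 4 25 0 10 4 8 8 5 9-6 15 0 16-18 12 9 17-3 12 1 19 13-8 6 0 9 5 0 8 3 5 21 9 8 6 9-3 9 8 5 11 0 16 3 6 7 7 9 4 12 16 0 24 4 9-2 24 11 1 1-335-2-1-14 8-30 2-18-7-10-13-5-2-12 2-27 10-19 0-7-5-6-14z"/><path data-sink="527 180" data-exterior="0" d="M566 37l-47 31-21 2-21 6-3 4 2 12-6 15-26 22-4 11 4 21-6 21 2 16 0 24 8 23 7 5 19 0 36-12 8 2 4 6 11 10 13 4 30-2 16-9 0-154-22-15 1-12 9-12 6-3-4-1z"/><path data-sink="320 60" data-exterior="0" d="M285 38l-7 0-18 10-10 17-4 21 1 12-7 12 2 6-2 19 6 18-18 16-19 9-15 13 2 7 9 17 7 7 15 6 21-12 31-2 14-4 7-9 8-20 15 5 7 0 9-5 32-31 29-21 6-24 14-15 7-18-6-18-8-8-11-6-9 3-18 0-15-3-31 8-14-5-16 1z"/><path data-sink="117 266" data-exterior="0" d="M158 148l-3 0-8 10-10 6-17 6-31 0-11 10 5 1 5 5 4 12 0 9 10 9-8 42 3 12 9 15 9 26-1 18 3 3 18 8 32 4 7 4 2 11 4 3 17 2 3-4 5-13 10-5 27-6 12-11 18 6 0-16 8-13-20-8-24-19-4-9 0-21-4-9 0-8-16-6-7-7-9-17-1-11-13-1-13-9 0-15z"/><path data-sink="429 591" data-exterior="1" d="M483 430l-9 2-11 9-4 7-16 10-21-1-12-11 4 13-2 21-7 7-19 12-11 1-7-5-6 27-10 14-3 7 15 17-3 16 2 16 175-1-2-34 4-8 0-12-16-39 0-34-8-7-21-9-3-5 0-8z"/><path data-sink="233 591" data-exterior="1" d="M374 458l-9 10-18 10-23 0-9 3-34 0-7 13-8 8-18 3-6 5-17 2-5 4-10 21-7 7-23 0-12 10-4 37 178 1 10-17-4-26 2-10 12-17 5-13 1-41 5-4z"/><path data-sink="87 491" data-exterior="0" d="M131 385l-9 7-14 3-4 19 0 29-7 15-14 16-14 4-16-2-37 15 1 85 16-6 15 0 12-17 26-15 25-26 9 12 20 5 10-3 12-10 7-22 11-19 15-3 21 4 0-24-8-18-8-6-57 4-16-30 0-9 5-6z"/><path data-sink="401 159" data-exterior="0" d="M408 128l-7 0-30 22-36 34-12 2-15-5-8 20-10 9 44 42 2 20-3 8 12-6 11-1-1-15 6-10 8-8 21 7 3-7 32 0 8-7 7-12 0-23-2-16 6-21-4-20 2-9-10 2z"/><path data-sink="317 414" data-exterior="0" d="M306 334l-5 38-15 26 9 15 3 10 34 30 5 21 4 4 6 0 18-10 24-26 9-4 0-21-5-8-16-3-5-5-4-8 0-31-35 0-9-6-2-15z"/><path data-sink="71 435" data-exterior="0" d="M99 364l-6 10-40 10-17 14-9 4-11 9 1 79 36-14 16 2 11-3 11-10 9-12 4-10 0-29 4-19-8-12z"/><path data-sink="296 261" data-exterior="0" d="M291 211l-12 3-31 2-20 12 0 8 4 9 0 21 4 9 24 19 16 7 12-3 23 0 9-4 10-10 6-12-2-20z"/><path data-sink="120 92" data-exterior="0" d="M117 74l-10 2-27 28-7 13 0 15 3 6 14 7 6 7 0 9-6 9 5 2 25-2 17-6 10-6 4-6 7-5-6-6-2-7 1-35-3-9-20-12z"/><path data-sink="441 435" data-exterior="0" d="M429 374l-16 20-12 3-4 4 0 34 2 4 6 1 14 16 7 2 17 0 16-10 5-8-1-21 3-12-8-15-8-8z"/>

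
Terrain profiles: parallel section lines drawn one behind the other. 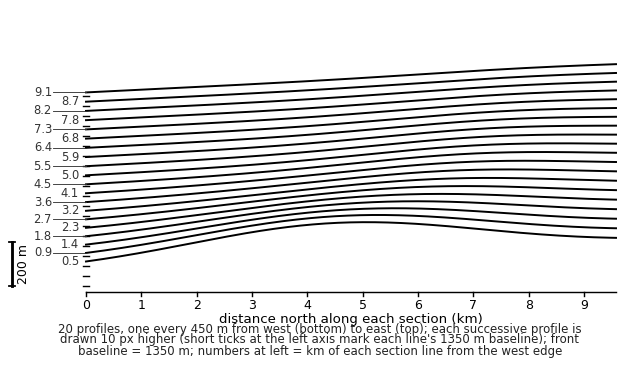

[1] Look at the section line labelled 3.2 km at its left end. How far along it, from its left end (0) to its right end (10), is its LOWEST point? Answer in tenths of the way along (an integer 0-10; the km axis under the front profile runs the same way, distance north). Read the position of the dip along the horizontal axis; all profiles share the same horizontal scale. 0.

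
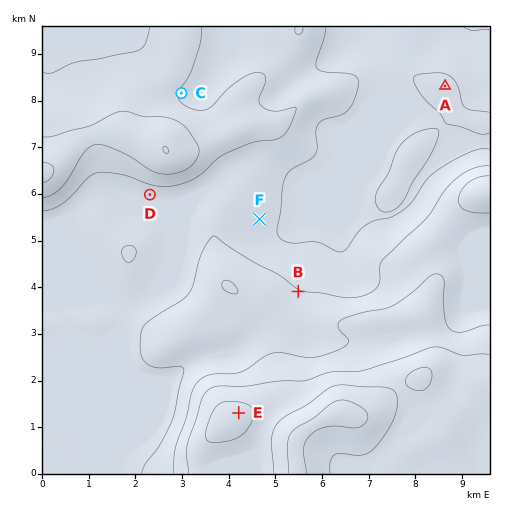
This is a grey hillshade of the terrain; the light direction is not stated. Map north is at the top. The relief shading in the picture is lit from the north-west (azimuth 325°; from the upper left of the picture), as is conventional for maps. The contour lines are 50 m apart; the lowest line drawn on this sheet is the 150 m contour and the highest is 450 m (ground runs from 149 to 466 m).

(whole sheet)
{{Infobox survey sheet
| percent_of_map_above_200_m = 87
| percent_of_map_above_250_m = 49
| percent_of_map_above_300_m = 25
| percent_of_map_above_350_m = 15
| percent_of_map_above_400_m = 5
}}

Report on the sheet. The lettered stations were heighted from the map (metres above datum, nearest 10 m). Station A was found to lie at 210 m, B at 250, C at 250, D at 230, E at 420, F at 220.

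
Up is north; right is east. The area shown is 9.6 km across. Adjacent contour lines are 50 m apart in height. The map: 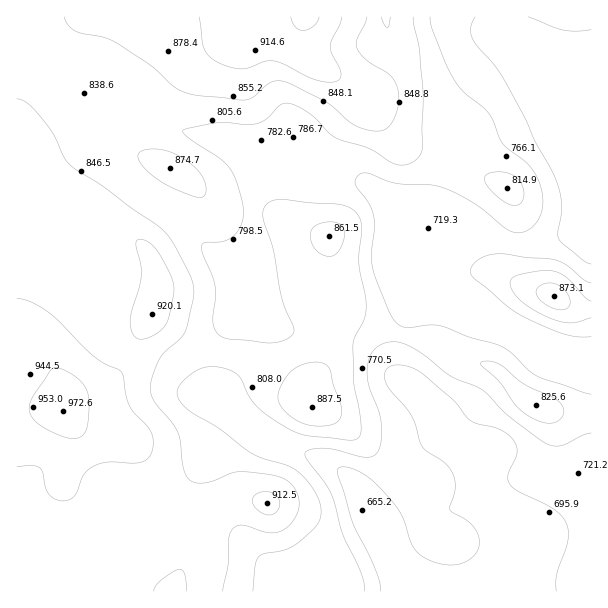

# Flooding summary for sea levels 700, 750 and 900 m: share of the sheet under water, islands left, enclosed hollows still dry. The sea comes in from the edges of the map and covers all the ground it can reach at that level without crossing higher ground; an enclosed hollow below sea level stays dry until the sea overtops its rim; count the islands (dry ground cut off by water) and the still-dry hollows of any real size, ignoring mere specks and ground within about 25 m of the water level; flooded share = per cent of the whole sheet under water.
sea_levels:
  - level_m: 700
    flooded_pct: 12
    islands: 0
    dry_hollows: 0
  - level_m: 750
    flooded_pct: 28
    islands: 0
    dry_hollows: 0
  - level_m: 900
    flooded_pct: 92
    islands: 0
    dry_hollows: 0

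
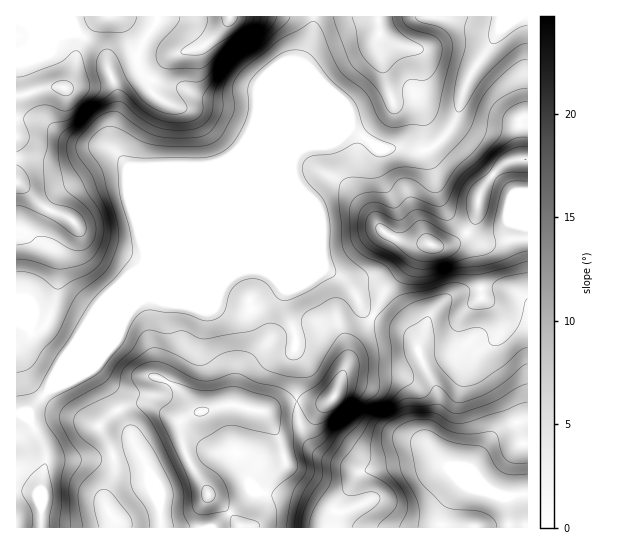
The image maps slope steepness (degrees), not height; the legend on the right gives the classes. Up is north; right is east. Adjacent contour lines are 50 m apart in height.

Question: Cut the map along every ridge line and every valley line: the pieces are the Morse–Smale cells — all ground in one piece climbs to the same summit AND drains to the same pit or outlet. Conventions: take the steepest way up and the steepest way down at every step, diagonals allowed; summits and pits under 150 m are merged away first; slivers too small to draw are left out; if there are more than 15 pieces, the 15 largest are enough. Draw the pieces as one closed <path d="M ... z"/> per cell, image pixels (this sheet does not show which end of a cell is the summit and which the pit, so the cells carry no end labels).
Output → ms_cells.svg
<path d="M518 16l-502 1 1 511 24-1 0-46 4-16 0-14-16-32 0-8 22-24 236-234 60-24 7 2 21 16 8 2 22-1 8 3 12 0 10-6 16-16 6-14 6-22 9-22 25-38z"/><path d="M326 269l-13 4-43 0 13 16-18 14-16 8-18-2-20-6-50-2-8-4-8 0-11 7-105 107 0 8 16 32 0 14-4 16 0 46 289 1 10-27 21-29 57-11 15 0 12 4-10-11-7-12 1-13 8-19 0-17-14-30-8-24-9-8-36-15-9-9-6-14-8-11z"/><path d="M527 16l-10 1-20 16-30 49-10 33-6 14-16 16-10 6-12 0-8-3-22 1-8-2-21-16-7-2-60 24-148 146 14-2 8 4 50 2 20 6 18 2 16-8 18-14-13-16 43 0 13-4 13 7 13 13 9 18 9 9 36 15 9 8 8 24 14 30 0 17-8 19-1 13 14 21 35 16 0-2-6-8 18-28 12-12 13-6 14-4z"/><path d="M527 420l-13 3-13 6-12 12-18 28 7 11-45-19-15 0-57 11-21 29-9 26 196 1z"/>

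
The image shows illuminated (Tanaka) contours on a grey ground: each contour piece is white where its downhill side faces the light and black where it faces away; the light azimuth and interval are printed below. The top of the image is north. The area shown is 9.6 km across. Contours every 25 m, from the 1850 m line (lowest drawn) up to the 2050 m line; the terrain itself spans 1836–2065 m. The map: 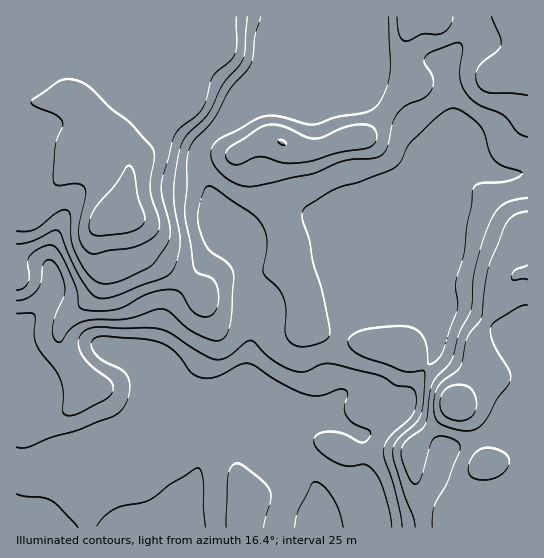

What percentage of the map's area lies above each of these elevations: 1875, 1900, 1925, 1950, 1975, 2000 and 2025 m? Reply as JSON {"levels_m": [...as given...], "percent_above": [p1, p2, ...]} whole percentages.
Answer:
{"levels_m": [1875, 1900, 1925, 1950, 1975, 2000, 2025], "percent_above": [83, 75, 57, 38, 25, 16, 5]}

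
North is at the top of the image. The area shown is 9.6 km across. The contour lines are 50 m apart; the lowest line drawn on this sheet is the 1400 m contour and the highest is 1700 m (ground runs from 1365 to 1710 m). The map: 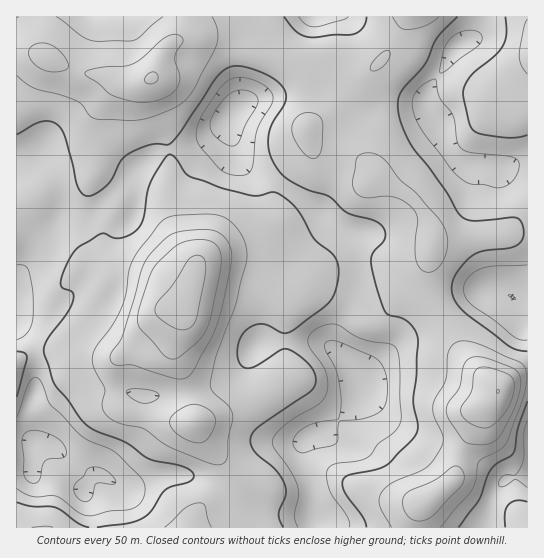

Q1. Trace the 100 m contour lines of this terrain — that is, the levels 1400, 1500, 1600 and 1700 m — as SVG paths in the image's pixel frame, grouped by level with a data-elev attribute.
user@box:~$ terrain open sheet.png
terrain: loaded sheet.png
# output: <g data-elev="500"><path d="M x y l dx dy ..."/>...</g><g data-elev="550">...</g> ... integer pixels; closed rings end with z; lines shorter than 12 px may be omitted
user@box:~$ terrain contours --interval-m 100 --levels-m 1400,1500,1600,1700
<g data-elev="1400"><path d="M82 501l-6-6-2-8 3-5 7-7 4-6 6-2 8 1 7 4 5 6 2 4-2 2-17-1-7 16-4 3z"/><path d="M33 483l-6-2-3-7-2-33 4-8 9-3 11 3 12 6 6 6 3 8-4 5-13 1-5 2-3 5-3 14-2 3z"/><path d="M301 453l-6-4-2-6 1-5 4-5 7-6 9-4 24-4 2-5 1-15-3-21-4-12-9-16 0-7 5-2 8 1 39 17 6 8 4 14 0 17-4 11-6 5-11 4-25 3-3 5 0 15-3 3z"/><path d="M514 300l-5-5 5 2 2 2z"/><path d="M231 146l-9-4-9-8-3-7 1-8 7-12 11-12 9-5 11 1 8 5 1 7-13 22-6 17-4 3z"/></g><g data-elev="1500"><path d="M89 527l-10-3-24-17-24-1-14-4"/><path d="M283 527l-3-6-1-7 7-19-1-10-10-15-21-19-3-6 0-7 3-7 5-5 52-35 5-8-1-8-4-8-6-7-11-8-8-3-7 2-25 16-9 1-4-3-3-6 0-14 5-12 10-7 12-2 16 8 6 1 8-4 29-22 7-8 5-9 3-16-2-12-6-9-17-14-19-32-14-12-8-3-14 4-9-1-28-7-29-10-7-4-9-15-7-5-5 5-14 23-4 12-3 24-7 12-8 5-10 3-6 0-8-5-4 1-22 12-7 8-8 17-3 12 1 4 11 6 0 9-7 13-18 23-4 9 0 7 10 29 32 42 11 6 29 12 23 16 33 7 8 4 4 4-1 4-3 3-19 6-6 3-14 21-9 8-15 4-30 4"/><path d="M458 527l21-28 8-22 4-8 6-6 13-7 4-3 4-26 9-26"/><path d="M527 502l-10-2-9 5-3 8 0 14"/><path d="M17 397l10-39-2-5-8-2"/><path d="M527 351l-9-1-8-3-43-32-11-13-4-12 0-8 4-8 9-11 8-8 12-4 26-3 8-5 3-4 2-5-3-12-3-4-4-1-39 4-8-1-5-3-5-6-13-22-33-44-7-15-5-15-1-13 3-11 24-26 13-28 19-20"/><path d="M17 134l17-10 8-3 9 1 7 3 4 5 3 8 13 49 5 8 7 1 9-5 10-8 12-22 7-7 22-9 17 0 4-2 11-13 33-51 11-10 11-3 13 2 19 8 12 9 5 8 0 8-14 22-4 14 1 13 4 12 9 12 10 8 17 8 20 6 20 17 24 7 9 6 3 5 0 7-12 15-2 6 1 11 7 24 7 19 21 8 7 8 4 8-2 38-3 24 5 26-2 9-6 8-24 23-11 5-26 5-4 2-2 4-1 5 3 6 18 25 3 10"/><path d="M367 17l-4 10-8 7-42 3-8-1-7-3-14-16"/><path d="M505 17l1 17-3 11-8 10-25 22-6 10 0 11 6 27 5 7 8 3 24 3 11-1 9-2"/></g><g data-elev="1600"><path d="M415 521l8 0 9-4 28-30 3-5 1-5-1-6-3-4-3-1-4 1-18 13-24 10-5 4-3 7 1 8 4 8z"/><path d="M478 445l13-2 10-8 15-30 5-23-2-8-5-5-25-10-12-2-7 1-5 5-6 24-10 15-3 8 3 9 14 21 6 4z"/><path d="M193 442l8 1 5-3 6-9 4-9-1-5-4-6-8-5-8-2-8 2-9 5-7 6-1 5 1 5 5 6 7 5z"/><path d="M173 378l12 0 7-5 20-36 8-23 10-47 2-13-2-8-4-7-5-5-7-3-16-1-24 3-9 6-15 15-9 16-19 67-12 18 1 6 4 4 19 0z"/><path d="M136 102l11 0 14-3 9-4 6-6 3-6 1-6-5-20 8-15 0-3-2-3-7-2-8 3-24 21-11 6-8 2-24 2-10 2-4 3 2 4 11 6 12 11z"/><path d="M48 71l9 1 8-2 4-4-2-5-7-10-9-6-9-2-8 2-5 5 1 8 7 8z"/></g><g data-elev="1700"><path d="M176 329l7 1 6-1 4-4 4-7 9-49-2-10-5-4-5 1-5 3-15 24-15 17-4 7 0 6 3 4z"/></g>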